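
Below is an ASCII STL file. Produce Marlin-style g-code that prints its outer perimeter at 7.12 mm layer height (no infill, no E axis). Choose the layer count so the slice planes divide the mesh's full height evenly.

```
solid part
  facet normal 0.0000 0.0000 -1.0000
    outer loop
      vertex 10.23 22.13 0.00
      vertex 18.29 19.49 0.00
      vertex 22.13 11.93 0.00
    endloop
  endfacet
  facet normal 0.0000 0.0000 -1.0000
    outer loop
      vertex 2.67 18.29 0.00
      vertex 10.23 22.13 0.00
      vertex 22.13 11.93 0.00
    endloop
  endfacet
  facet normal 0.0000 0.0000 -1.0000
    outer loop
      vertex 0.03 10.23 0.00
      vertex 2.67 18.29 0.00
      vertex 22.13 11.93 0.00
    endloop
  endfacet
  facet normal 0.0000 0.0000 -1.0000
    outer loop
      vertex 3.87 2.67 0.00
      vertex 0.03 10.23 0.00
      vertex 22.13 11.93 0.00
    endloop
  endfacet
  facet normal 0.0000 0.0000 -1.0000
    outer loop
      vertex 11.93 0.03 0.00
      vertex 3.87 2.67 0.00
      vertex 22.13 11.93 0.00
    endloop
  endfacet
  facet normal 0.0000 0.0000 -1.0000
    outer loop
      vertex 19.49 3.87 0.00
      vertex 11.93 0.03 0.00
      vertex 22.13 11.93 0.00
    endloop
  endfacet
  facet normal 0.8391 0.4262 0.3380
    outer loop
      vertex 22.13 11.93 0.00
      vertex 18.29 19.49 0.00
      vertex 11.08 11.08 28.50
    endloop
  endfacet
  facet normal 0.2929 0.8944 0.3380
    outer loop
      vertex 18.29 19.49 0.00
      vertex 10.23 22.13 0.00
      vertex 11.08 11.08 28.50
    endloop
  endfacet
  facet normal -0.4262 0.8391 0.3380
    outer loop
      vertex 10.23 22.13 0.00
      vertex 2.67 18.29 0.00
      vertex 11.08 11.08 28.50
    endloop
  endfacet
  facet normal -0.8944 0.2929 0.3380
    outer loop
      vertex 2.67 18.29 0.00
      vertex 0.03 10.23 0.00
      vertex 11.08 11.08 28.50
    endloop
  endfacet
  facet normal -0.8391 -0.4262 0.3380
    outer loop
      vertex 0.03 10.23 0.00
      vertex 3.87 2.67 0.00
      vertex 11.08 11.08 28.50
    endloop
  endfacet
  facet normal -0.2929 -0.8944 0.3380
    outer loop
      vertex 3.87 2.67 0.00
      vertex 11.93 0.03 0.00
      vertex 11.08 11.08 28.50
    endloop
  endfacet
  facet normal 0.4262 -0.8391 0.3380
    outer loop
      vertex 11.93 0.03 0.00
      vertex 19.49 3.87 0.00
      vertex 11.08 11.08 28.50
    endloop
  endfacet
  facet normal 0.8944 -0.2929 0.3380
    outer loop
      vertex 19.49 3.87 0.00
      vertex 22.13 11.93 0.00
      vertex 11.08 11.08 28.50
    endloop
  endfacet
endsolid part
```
; perimeter-only toolpath
G21 ; units = mm
G90 ; absolute positioning
G28 ; home
; layer 1
G0 Z7.12
G0 X19.37 Y11.72
G1 X16.49 Y17.39
G1 X10.44 Y19.37
G1 X4.77 Y16.49
G1 X2.79 Y10.44
G1 X5.67 Y4.77
G1 X11.72 Y2.79
G1 X17.39 Y5.67
G1 X19.37 Y11.72
; layer 2
G0 Z14.25
G0 X16.61 Y11.50
G1 X14.68 Y15.29
G1 X10.66 Y16.61
G1 X6.88 Y14.68
G1 X5.55 Y10.66
G1 X7.47 Y6.88
G1 X11.50 Y5.55
G1 X15.29 Y7.47
G1 X16.61 Y11.50
; layer 3
G0 Z21.38
G0 X13.84 Y11.29
G1 X12.88 Y13.18
G1 X10.87 Y13.84
G1 X8.98 Y12.88
G1 X8.32 Y10.87
G1 X9.28 Y8.98
G1 X11.29 Y8.32
G1 X13.18 Y9.28
G1 X13.84 Y11.29
M2 ; end

The solid is a regular 8-sided pyramid, base circumscribed radius ≈ 11.1 mm, apex at z ≈ 28.5 mm. Slicing at Δz = 7.12 mm — 4 equal slices spanning the solid's height, so layer i sits at z = i·h/4 — gives 3 non-empty perimeters. Each is a 8-segment closed polygon; G0 lifts to the layer z and rapids to the start vertex, then G1 traces the edges. The cross-section shrinks linearly with z (the slice at the apex is degenerate and omitted).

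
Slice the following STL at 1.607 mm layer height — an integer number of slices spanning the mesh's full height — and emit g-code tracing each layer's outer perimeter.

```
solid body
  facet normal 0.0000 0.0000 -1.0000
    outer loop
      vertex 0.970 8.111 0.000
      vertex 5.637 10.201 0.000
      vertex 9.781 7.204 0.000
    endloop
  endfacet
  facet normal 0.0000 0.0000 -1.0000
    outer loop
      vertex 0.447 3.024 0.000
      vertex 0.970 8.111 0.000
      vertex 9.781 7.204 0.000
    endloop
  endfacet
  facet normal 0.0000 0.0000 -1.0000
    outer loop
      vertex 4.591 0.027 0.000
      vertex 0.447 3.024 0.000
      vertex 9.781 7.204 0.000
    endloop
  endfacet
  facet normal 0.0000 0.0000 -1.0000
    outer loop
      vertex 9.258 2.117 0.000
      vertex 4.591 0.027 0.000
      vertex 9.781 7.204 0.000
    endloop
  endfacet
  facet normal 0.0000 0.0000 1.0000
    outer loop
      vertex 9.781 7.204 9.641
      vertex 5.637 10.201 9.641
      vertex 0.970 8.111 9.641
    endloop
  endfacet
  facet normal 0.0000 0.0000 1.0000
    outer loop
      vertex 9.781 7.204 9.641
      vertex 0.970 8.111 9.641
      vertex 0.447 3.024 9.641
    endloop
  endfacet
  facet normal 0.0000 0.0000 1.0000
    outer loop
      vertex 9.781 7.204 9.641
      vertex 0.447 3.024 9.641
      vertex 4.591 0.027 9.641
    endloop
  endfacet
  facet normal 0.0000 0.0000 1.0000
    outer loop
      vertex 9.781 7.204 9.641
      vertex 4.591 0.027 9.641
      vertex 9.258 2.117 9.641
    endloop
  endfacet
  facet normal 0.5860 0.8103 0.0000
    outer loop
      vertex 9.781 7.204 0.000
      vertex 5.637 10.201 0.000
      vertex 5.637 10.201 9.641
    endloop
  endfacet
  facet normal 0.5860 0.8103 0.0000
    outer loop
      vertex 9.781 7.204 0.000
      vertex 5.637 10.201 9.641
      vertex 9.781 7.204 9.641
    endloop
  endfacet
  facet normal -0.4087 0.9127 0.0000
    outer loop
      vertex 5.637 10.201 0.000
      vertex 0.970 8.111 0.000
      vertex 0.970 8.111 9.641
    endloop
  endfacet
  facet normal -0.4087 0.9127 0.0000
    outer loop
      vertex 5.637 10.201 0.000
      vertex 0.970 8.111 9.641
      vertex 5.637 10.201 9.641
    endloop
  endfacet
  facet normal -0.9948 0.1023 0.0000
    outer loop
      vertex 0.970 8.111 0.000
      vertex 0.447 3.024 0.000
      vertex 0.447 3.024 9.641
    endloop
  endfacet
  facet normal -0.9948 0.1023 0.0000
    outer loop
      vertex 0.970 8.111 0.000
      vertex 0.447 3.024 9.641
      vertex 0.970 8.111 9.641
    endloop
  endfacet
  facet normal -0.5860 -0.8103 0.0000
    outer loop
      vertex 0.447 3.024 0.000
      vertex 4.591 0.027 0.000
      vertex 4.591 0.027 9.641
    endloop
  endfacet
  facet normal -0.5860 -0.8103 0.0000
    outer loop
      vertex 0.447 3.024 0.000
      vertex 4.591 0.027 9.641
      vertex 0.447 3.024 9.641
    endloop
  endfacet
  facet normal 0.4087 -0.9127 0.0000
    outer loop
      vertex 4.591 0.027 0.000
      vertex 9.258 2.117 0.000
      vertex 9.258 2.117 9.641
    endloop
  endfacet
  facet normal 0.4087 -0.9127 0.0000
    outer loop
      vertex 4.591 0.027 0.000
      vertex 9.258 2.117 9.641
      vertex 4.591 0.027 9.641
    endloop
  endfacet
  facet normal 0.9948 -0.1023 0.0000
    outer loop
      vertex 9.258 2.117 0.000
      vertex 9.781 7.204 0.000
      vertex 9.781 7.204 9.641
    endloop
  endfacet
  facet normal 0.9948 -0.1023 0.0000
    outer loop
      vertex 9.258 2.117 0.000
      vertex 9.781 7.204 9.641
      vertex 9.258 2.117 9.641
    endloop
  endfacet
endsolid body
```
; perimeter-only toolpath
G21 ; units = mm
G90 ; absolute positioning
G28 ; home
; layer 1
G0 Z1.607
G0 X9.781 Y7.204
G1 X5.637 Y10.201
G1 X0.970 Y8.111
G1 X0.447 Y3.024
G1 X4.591 Y0.027
G1 X9.258 Y2.117
G1 X9.781 Y7.204
; layer 2
G0 Z3.214
G0 X9.781 Y7.204
G1 X5.637 Y10.201
G1 X0.970 Y8.111
G1 X0.447 Y3.024
G1 X4.591 Y0.027
G1 X9.258 Y2.117
G1 X9.781 Y7.204
; layer 3
G0 Z4.821
G0 X9.781 Y7.204
G1 X5.637 Y10.201
G1 X0.970 Y8.111
G1 X0.447 Y3.024
G1 X4.591 Y0.027
G1 X9.258 Y2.117
G1 X9.781 Y7.204
; layer 4
G0 Z6.427
G0 X9.781 Y7.204
G1 X5.637 Y10.201
G1 X0.970 Y8.111
G1 X0.447 Y3.024
G1 X4.591 Y0.027
G1 X9.258 Y2.117
G1 X9.781 Y7.204
; layer 5
G0 Z8.034
G0 X9.781 Y7.204
G1 X5.637 Y10.201
G1 X0.970 Y8.111
G1 X0.447 Y3.024
G1 X4.591 Y0.027
G1 X9.258 Y2.117
G1 X9.781 Y7.204
; layer 6
G0 Z9.641
G0 X9.781 Y7.204
G1 X5.637 Y10.201
G1 X0.970 Y8.111
G1 X0.447 Y3.024
G1 X4.591 Y0.027
G1 X9.258 Y2.117
G1 X9.781 Y7.204
M2 ; end

The solid is a regular 6-sided prism (a cylinder approximated with 6 flat sides), circumscribed radius ≈ 5.11 mm, height ≈ 9.64 mm. Slicing at Δz = 1.607 mm — 6 equal slices spanning the solid's height, so layer i sits at z = i·h/6 — gives 6 non-empty perimeters. Each is a 6-segment closed polygon; G0 lifts to the layer z and rapids to the start vertex, then G1 traces the edges.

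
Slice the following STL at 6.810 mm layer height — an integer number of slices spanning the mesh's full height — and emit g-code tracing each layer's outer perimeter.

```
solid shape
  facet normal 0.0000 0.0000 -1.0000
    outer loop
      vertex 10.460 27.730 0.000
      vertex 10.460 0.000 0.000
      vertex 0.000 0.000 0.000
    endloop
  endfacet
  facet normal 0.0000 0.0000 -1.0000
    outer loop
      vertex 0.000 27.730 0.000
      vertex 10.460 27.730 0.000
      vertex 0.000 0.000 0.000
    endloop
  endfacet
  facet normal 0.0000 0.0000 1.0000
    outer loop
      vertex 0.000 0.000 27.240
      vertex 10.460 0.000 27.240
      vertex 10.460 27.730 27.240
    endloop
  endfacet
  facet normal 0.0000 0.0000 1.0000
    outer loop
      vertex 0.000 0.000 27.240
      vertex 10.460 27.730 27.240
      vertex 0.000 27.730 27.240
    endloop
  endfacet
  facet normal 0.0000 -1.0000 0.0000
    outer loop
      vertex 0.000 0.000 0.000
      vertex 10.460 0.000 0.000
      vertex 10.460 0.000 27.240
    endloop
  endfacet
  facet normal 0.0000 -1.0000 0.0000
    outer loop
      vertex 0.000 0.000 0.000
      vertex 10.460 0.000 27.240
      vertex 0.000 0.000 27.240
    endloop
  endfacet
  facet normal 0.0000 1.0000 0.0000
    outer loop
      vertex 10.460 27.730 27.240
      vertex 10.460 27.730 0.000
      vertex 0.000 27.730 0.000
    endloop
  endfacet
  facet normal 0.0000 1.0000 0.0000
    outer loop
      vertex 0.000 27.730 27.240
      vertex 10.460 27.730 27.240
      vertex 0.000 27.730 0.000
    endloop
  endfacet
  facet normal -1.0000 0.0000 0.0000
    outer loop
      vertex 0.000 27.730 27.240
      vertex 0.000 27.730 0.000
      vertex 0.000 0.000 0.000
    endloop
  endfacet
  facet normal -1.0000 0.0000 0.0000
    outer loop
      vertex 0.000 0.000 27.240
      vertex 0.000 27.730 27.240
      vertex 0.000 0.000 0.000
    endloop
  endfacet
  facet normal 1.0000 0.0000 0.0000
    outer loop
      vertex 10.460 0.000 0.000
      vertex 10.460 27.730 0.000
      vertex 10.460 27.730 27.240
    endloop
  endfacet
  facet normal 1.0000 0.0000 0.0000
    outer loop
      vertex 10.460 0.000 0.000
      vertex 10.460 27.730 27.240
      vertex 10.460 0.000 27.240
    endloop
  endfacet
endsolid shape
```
; perimeter-only toolpath
G21 ; units = mm
G90 ; absolute positioning
G28 ; home
; layer 1
G0 Z6.810
G0 X0.000 Y0.000
G1 X10.460 Y0.000
G1 X10.460 Y27.730
G1 X0.000 Y27.730
G1 X0.000 Y0.000
; layer 2
G0 Z13.620
G0 X0.000 Y0.000
G1 X10.460 Y0.000
G1 X10.460 Y27.730
G1 X0.000 Y27.730
G1 X0.000 Y0.000
; layer 3
G0 Z20.430
G0 X0.000 Y0.000
G1 X10.460 Y0.000
G1 X10.460 Y27.730
G1 X0.000 Y27.730
G1 X0.000 Y0.000
; layer 4
G0 Z27.240
G0 X0.000 Y0.000
G1 X10.460 Y0.000
G1 X10.460 Y27.730
G1 X0.000 Y27.730
G1 X0.000 Y0.000
M2 ; end

The solid is a rectangular box, roughly 10.5 × 27.7 mm footprint and 27.2 mm tall. Slicing at Δz = 6.810 mm — 4 equal slices spanning the solid's height, so layer i sits at z = i·h/4 — gives 4 non-empty perimeters. Each is a 4-segment closed polygon; G0 lifts to the layer z and rapids to the start vertex, then G1 traces the edges.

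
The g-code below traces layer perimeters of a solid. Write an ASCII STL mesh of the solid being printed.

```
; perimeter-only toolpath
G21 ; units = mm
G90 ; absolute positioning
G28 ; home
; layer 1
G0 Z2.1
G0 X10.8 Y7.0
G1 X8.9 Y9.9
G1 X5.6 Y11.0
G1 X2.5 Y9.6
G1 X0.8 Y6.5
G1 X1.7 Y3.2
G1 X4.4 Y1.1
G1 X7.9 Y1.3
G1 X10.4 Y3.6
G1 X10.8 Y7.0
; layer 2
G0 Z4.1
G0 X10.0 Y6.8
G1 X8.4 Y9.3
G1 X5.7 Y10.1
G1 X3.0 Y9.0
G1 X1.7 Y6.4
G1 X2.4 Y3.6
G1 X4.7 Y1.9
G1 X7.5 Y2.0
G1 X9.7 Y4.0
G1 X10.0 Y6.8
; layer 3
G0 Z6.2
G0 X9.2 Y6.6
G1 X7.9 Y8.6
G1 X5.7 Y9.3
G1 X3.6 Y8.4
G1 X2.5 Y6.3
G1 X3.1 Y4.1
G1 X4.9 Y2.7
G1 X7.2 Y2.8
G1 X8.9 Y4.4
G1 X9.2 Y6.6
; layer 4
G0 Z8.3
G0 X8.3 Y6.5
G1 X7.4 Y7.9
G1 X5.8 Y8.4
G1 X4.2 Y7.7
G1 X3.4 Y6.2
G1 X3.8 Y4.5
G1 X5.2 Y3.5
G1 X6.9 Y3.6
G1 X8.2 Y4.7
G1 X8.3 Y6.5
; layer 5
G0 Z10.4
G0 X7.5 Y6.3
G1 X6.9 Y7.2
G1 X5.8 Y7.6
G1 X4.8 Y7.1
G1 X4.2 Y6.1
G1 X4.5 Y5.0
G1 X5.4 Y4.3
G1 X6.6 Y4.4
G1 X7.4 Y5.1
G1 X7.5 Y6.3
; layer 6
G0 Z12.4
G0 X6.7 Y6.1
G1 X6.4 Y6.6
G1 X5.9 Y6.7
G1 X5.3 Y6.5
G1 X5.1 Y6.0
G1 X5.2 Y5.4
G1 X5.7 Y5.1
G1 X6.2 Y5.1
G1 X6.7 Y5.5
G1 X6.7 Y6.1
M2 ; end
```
solid part
  facet normal 0.0000 0.0000 -1.0000
    outer loop
      vertex 5.6 11.8 0.0
      vertex 9.4 10.6 0.0
      vertex 11.6 7.2 0.0
    endloop
  endfacet
  facet normal 0.0000 0.0000 -1.0000
    outer loop
      vertex 1.9 10.2 0.0
      vertex 5.6 11.8 0.0
      vertex 11.6 7.2 0.0
    endloop
  endfacet
  facet normal 0.0000 0.0000 -1.0000
    outer loop
      vertex 0.0 6.6 0.0
      vertex 1.9 10.2 0.0
      vertex 11.6 7.2 0.0
    endloop
  endfacet
  facet normal 0.0000 0.0000 -1.0000
    outer loop
      vertex 1.0 2.7 0.0
      vertex 0.0 6.6 0.0
      vertex 11.6 7.2 0.0
    endloop
  endfacet
  facet normal 0.0000 0.0000 -1.0000
    outer loop
      vertex 4.2 0.3 0.0
      vertex 1.0 2.7 0.0
      vertex 11.6 7.2 0.0
    endloop
  endfacet
  facet normal 0.0000 0.0000 -1.0000
    outer loop
      vertex 8.2 0.5 0.0
      vertex 4.2 0.3 0.0
      vertex 11.6 7.2 0.0
    endloop
  endfacet
  facet normal 0.0000 0.0000 -1.0000
    outer loop
      vertex 11.2 3.2 0.0
      vertex 8.2 0.5 0.0
      vertex 11.6 7.2 0.0
    endloop
  endfacet
  facet normal 0.7851 0.5080 0.3542
    outer loop
      vertex 11.6 7.2 0.0
      vertex 9.4 10.6 0.0
      vertex 5.9 5.9 14.5
    endloop
  endfacet
  facet normal 0.2813 0.8909 0.3567
    outer loop
      vertex 9.4 10.6 0.0
      vertex 5.6 11.8 0.0
      vertex 5.9 5.9 14.5
    endloop
  endfacet
  facet normal -0.3708 0.8575 0.3566
    outer loop
      vertex 5.6 11.8 0.0
      vertex 1.9 10.2 0.0
      vertex 5.9 5.9 14.5
    endloop
  endfacet
  facet normal -0.8261 0.4360 0.3572
    outer loop
      vertex 1.9 10.2 0.0
      vertex 0.0 6.6 0.0
      vertex 5.9 5.9 14.5
    endloop
  endfacet
  facet normal -0.9048 -0.2320 0.3570
    outer loop
      vertex 0.0 6.6 0.0
      vertex 1.0 2.7 0.0
      vertex 5.9 5.9 14.5
    endloop
  endfacet
  facet normal -0.5610 -0.7480 0.3547
    outer loop
      vertex 1.0 2.7 0.0
      vertex 4.2 0.3 0.0
      vertex 5.9 5.9 14.5
    endloop
  endfacet
  facet normal 0.0467 -0.9337 0.3551
    outer loop
      vertex 4.2 0.3 0.0
      vertex 8.2 0.5 0.0
      vertex 5.9 5.9 14.5
    endloop
  endfacet
  facet normal 0.6247 -0.6941 0.3576
    outer loop
      vertex 8.2 0.5 0.0
      vertex 11.2 3.2 0.0
      vertex 5.9 5.9 14.5
    endloop
  endfacet
  facet normal 0.9295 -0.0929 0.3570
    outer loop
      vertex 11.2 3.2 0.0
      vertex 11.6 7.2 0.0
      vertex 5.9 5.9 14.5
    endloop
  endfacet
endsolid part

The G0 Z moves step by Δz≈2.1 mm. The G1 loops shrink linearly with z, so the solid tapers from its base footprint up to z≈14.5. Closing with a flat bottom cap and the tapered top and triangulating gives 16 facets — a regular 9-sided pyramid, base circumscribed radius ≈ 5.9 mm, apex at z ≈ 14.5 mm.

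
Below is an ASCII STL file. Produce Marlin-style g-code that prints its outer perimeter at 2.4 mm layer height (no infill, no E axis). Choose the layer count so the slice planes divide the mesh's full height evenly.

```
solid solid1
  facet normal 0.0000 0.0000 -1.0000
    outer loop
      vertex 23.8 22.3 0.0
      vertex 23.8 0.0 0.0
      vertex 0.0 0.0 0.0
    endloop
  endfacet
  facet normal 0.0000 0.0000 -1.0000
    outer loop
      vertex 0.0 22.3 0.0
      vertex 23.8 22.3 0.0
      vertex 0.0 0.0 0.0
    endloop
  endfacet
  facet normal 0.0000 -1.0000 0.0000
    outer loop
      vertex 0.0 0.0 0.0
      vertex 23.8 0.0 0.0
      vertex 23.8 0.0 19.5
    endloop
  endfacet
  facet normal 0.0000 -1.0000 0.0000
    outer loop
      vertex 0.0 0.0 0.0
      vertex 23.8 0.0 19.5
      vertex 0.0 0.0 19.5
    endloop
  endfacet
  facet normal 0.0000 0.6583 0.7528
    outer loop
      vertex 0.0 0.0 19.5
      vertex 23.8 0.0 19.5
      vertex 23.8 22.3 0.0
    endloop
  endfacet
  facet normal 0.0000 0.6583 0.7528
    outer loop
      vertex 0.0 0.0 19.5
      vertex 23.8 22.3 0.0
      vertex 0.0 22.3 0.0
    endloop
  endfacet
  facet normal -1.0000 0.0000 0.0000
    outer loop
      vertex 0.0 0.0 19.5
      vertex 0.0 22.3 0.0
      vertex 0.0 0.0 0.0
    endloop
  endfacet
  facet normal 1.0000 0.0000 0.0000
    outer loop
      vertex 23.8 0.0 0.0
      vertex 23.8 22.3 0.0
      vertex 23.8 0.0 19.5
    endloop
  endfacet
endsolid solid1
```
; perimeter-only toolpath
G21 ; units = mm
G90 ; absolute positioning
G28 ; home
; layer 1
G0 Z2.4
G0 X0.0 Y0.0
G1 X23.8 Y0.0
G1 X23.8 Y19.5
G1 X0.0 Y19.5
G1 X0.0 Y0.0
; layer 2
G0 Z4.9
G0 X0.0 Y0.0
G1 X23.8 Y0.0
G1 X23.8 Y16.7
G1 X0.0 Y16.7
G1 X0.0 Y0.0
; layer 3
G0 Z7.3
G0 X0.0 Y0.0
G1 X23.8 Y0.0
G1 X23.8 Y13.9
G1 X0.0 Y13.9
G1 X0.0 Y0.0
; layer 4
G0 Z9.8
G0 X0.0 Y0.0
G1 X23.8 Y0.0
G1 X23.8 Y11.2
G1 X0.0 Y11.2
G1 X0.0 Y0.0
; layer 5
G0 Z12.2
G0 X0.0 Y0.0
G1 X23.8 Y0.0
G1 X23.8 Y8.4
G1 X0.0 Y8.4
G1 X0.0 Y0.0
; layer 6
G0 Z14.6
G0 X0.0 Y0.0
G1 X23.8 Y0.0
G1 X23.8 Y5.6
G1 X0.0 Y5.6
G1 X0.0 Y0.0
; layer 7
G0 Z17.1
G0 X0.0 Y0.0
G1 X23.8 Y0.0
G1 X23.8 Y2.8
G1 X0.0 Y2.8
G1 X0.0 Y0.0
M2 ; end

The solid is a wedge (ramp): 23.8 × 22.3 mm base, rising to 19.5 mm along the y=0 edge and sloping linearly to z=0 at y=22.3. Slicing at Δz = 2.4 mm — 8 equal slices spanning the solid's height, so layer i sits at z = i·h/8 — gives 7 non-empty perimeters. Each is a 4-segment closed polygon; G0 lifts to the layer z and rapids to the start vertex, then G1 traces the edges. The cross-section shrinks linearly with z (the slice at the apex is degenerate and omitted).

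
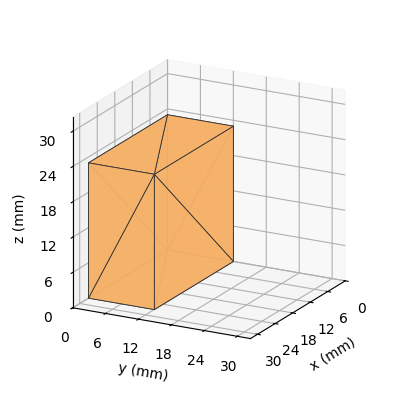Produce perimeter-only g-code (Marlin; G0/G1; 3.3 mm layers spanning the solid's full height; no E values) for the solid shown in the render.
Reading the render: the shape is a rectangular box, roughly 27 × 12 mm footprint and 23 mm tall (dimensions read to the nearest mm from the axis ticks). For the g-code, the solid's height is divided into equal slices at the stated Δz and each level perimeter traced with G1 moves after a G0 lift.

; perimeter-only toolpath
G21 ; units = mm
G90 ; absolute positioning
G28 ; home
; layer 1
G0 Z3.3
G0 X0.0 Y0.0
G1 X27.0 Y0.0
G1 X27.0 Y12.0
G1 X0.0 Y12.0
G1 X0.0 Y0.0
; layer 2
G0 Z6.6
G0 X0.0 Y0.0
G1 X27.0 Y0.0
G1 X27.0 Y12.0
G1 X0.0 Y12.0
G1 X0.0 Y0.0
; layer 3
G0 Z9.9
G0 X0.0 Y0.0
G1 X27.0 Y0.0
G1 X27.0 Y12.0
G1 X0.0 Y12.0
G1 X0.0 Y0.0
; layer 4
G0 Z13.1
G0 X0.0 Y0.0
G1 X27.0 Y0.0
G1 X27.0 Y12.0
G1 X0.0 Y12.0
G1 X0.0 Y0.0
; layer 5
G0 Z16.4
G0 X0.0 Y0.0
G1 X27.0 Y0.0
G1 X27.0 Y12.0
G1 X0.0 Y12.0
G1 X0.0 Y0.0
; layer 6
G0 Z19.7
G0 X0.0 Y0.0
G1 X27.0 Y0.0
G1 X27.0 Y12.0
G1 X0.0 Y12.0
G1 X0.0 Y0.0
; layer 7
G0 Z23.0
G0 X0.0 Y0.0
G1 X27.0 Y0.0
G1 X27.0 Y12.0
G1 X0.0 Y12.0
G1 X0.0 Y0.0
M2 ; end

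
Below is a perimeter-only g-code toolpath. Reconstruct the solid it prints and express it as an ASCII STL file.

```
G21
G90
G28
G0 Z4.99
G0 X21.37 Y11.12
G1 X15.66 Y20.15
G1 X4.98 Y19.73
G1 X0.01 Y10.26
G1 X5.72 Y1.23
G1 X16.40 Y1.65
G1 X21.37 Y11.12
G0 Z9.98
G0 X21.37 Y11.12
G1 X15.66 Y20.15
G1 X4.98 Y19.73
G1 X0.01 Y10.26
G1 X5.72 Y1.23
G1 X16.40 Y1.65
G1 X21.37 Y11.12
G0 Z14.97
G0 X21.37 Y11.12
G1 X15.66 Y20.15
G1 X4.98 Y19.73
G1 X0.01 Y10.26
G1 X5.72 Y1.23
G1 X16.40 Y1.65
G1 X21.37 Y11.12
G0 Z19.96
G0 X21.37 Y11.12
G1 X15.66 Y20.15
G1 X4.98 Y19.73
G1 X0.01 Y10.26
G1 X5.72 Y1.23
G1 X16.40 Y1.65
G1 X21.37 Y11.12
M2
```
solid part
  facet normal 0.0000 0.0000 -1.0000
    outer loop
      vertex 4.98 19.73 0.00
      vertex 15.66 20.15 0.00
      vertex 21.37 11.12 0.00
    endloop
  endfacet
  facet normal 0.0000 0.0000 -1.0000
    outer loop
      vertex 0.01 10.26 0.00
      vertex 4.98 19.73 0.00
      vertex 21.37 11.12 0.00
    endloop
  endfacet
  facet normal 0.0000 0.0000 -1.0000
    outer loop
      vertex 5.72 1.23 0.00
      vertex 0.01 10.26 0.00
      vertex 21.37 11.12 0.00
    endloop
  endfacet
  facet normal 0.0000 0.0000 -1.0000
    outer loop
      vertex 16.40 1.65 0.00
      vertex 5.72 1.23 0.00
      vertex 21.37 11.12 0.00
    endloop
  endfacet
  facet normal 0.0000 0.0000 1.0000
    outer loop
      vertex 21.37 11.12 19.96
      vertex 15.66 20.15 19.96
      vertex 4.98 19.73 19.96
    endloop
  endfacet
  facet normal 0.0000 0.0000 1.0000
    outer loop
      vertex 21.37 11.12 19.96
      vertex 4.98 19.73 19.96
      vertex 0.01 10.26 19.96
    endloop
  endfacet
  facet normal 0.0000 0.0000 1.0000
    outer loop
      vertex 21.37 11.12 19.96
      vertex 0.01 10.26 19.96
      vertex 5.72 1.23 19.96
    endloop
  endfacet
  facet normal 0.0000 0.0000 1.0000
    outer loop
      vertex 21.37 11.12 19.96
      vertex 5.72 1.23 19.96
      vertex 16.40 1.65 19.96
    endloop
  endfacet
  facet normal 0.8452 0.5345 0.0000
    outer loop
      vertex 21.37 11.12 0.00
      vertex 15.66 20.15 0.00
      vertex 15.66 20.15 19.96
    endloop
  endfacet
  facet normal 0.8452 0.5345 0.0000
    outer loop
      vertex 21.37 11.12 0.00
      vertex 15.66 20.15 19.96
      vertex 21.37 11.12 19.96
    endloop
  endfacet
  facet normal -0.0393 0.9992 0.0000
    outer loop
      vertex 15.66 20.15 0.00
      vertex 4.98 19.73 0.00
      vertex 4.98 19.73 19.96
    endloop
  endfacet
  facet normal -0.0393 0.9992 0.0000
    outer loop
      vertex 15.66 20.15 0.00
      vertex 4.98 19.73 19.96
      vertex 15.66 20.15 19.96
    endloop
  endfacet
  facet normal -0.8855 0.4647 0.0000
    outer loop
      vertex 4.98 19.73 0.00
      vertex 0.01 10.26 0.00
      vertex 0.01 10.26 19.96
    endloop
  endfacet
  facet normal -0.8855 0.4647 0.0000
    outer loop
      vertex 4.98 19.73 0.00
      vertex 0.01 10.26 19.96
      vertex 4.98 19.73 19.96
    endloop
  endfacet
  facet normal -0.8452 -0.5345 0.0000
    outer loop
      vertex 0.01 10.26 0.00
      vertex 5.72 1.23 0.00
      vertex 5.72 1.23 19.96
    endloop
  endfacet
  facet normal -0.8452 -0.5345 0.0000
    outer loop
      vertex 0.01 10.26 0.00
      vertex 5.72 1.23 19.96
      vertex 0.01 10.26 19.96
    endloop
  endfacet
  facet normal 0.0393 -0.9992 0.0000
    outer loop
      vertex 5.72 1.23 0.00
      vertex 16.40 1.65 0.00
      vertex 16.40 1.65 19.96
    endloop
  endfacet
  facet normal 0.0393 -0.9992 0.0000
    outer loop
      vertex 5.72 1.23 0.00
      vertex 16.40 1.65 19.96
      vertex 5.72 1.23 19.96
    endloop
  endfacet
  facet normal 0.8855 -0.4647 0.0000
    outer loop
      vertex 16.40 1.65 0.00
      vertex 21.37 11.12 0.00
      vertex 21.37 11.12 19.96
    endloop
  endfacet
  facet normal 0.8855 -0.4647 0.0000
    outer loop
      vertex 16.40 1.65 0.00
      vertex 21.37 11.12 19.96
      vertex 16.40 1.65 19.96
    endloop
  endfacet
endsolid part

The G0 Z moves step by Δz≈4.99 mm. Every layer's G1 loop is the same polygon, so the solid is a straight extrusion of it from z=0 to z≈20. Closing with flat bottom and top caps and triangulating gives 20 facets — a regular 6-sided prism (a cylinder approximated with 6 flat sides), circumscribed radius ≈ 10.7 mm, height ≈ 20 mm.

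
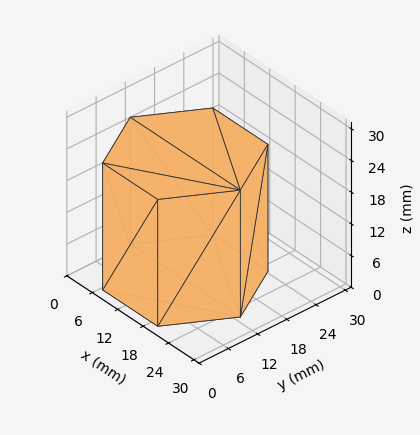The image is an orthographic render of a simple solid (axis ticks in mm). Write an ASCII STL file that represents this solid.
Reading the render: the shape is a regular 6-sided prism (a cylinder approximated with 6 flat sides), circumscribed radius ≈ 13 mm, height ≈ 24 mm (dimensions read to the nearest mm from the axis ticks). For the STL, each face is triangulated and given an outward normal.

solid part
  facet normal 0.0000 0.0000 -1.0000
    outer loop
      vertex 6.5 24.3 0.0
      vertex 19.5 24.3 0.0
      vertex 26.0 13.0 0.0
    endloop
  endfacet
  facet normal 0.0000 0.0000 -1.0000
    outer loop
      vertex 0.0 13.0 0.0
      vertex 6.5 24.3 0.0
      vertex 26.0 13.0 0.0
    endloop
  endfacet
  facet normal 0.0000 0.0000 -1.0000
    outer loop
      vertex 6.5 1.7 0.0
      vertex 0.0 13.0 0.0
      vertex 26.0 13.0 0.0
    endloop
  endfacet
  facet normal 0.0000 0.0000 -1.0000
    outer loop
      vertex 19.5 1.7 0.0
      vertex 6.5 1.7 0.0
      vertex 26.0 13.0 0.0
    endloop
  endfacet
  facet normal 0.0000 0.0000 1.0000
    outer loop
      vertex 26.0 13.0 24.0
      vertex 19.5 24.3 24.0
      vertex 6.5 24.3 24.0
    endloop
  endfacet
  facet normal 0.0000 0.0000 1.0000
    outer loop
      vertex 26.0 13.0 24.0
      vertex 6.5 24.3 24.0
      vertex 0.0 13.0 24.0
    endloop
  endfacet
  facet normal 0.0000 0.0000 1.0000
    outer loop
      vertex 26.0 13.0 24.0
      vertex 0.0 13.0 24.0
      vertex 6.5 1.7 24.0
    endloop
  endfacet
  facet normal 0.0000 0.0000 1.0000
    outer loop
      vertex 26.0 13.0 24.0
      vertex 6.5 1.7 24.0
      vertex 19.5 1.7 24.0
    endloop
  endfacet
  facet normal 0.8668 0.4986 0.0000
    outer loop
      vertex 26.0 13.0 0.0
      vertex 19.5 24.3 0.0
      vertex 19.5 24.3 24.0
    endloop
  endfacet
  facet normal 0.8668 0.4986 0.0000
    outer loop
      vertex 26.0 13.0 0.0
      vertex 19.5 24.3 24.0
      vertex 26.0 13.0 24.0
    endloop
  endfacet
  facet normal 0.0000 1.0000 0.0000
    outer loop
      vertex 19.5 24.3 0.0
      vertex 6.5 24.3 0.0
      vertex 6.5 24.3 24.0
    endloop
  endfacet
  facet normal 0.0000 1.0000 0.0000
    outer loop
      vertex 19.5 24.3 0.0
      vertex 6.5 24.3 24.0
      vertex 19.5 24.3 24.0
    endloop
  endfacet
  facet normal -0.8668 0.4986 0.0000
    outer loop
      vertex 6.5 24.3 0.0
      vertex 0.0 13.0 0.0
      vertex 0.0 13.0 24.0
    endloop
  endfacet
  facet normal -0.8668 0.4986 0.0000
    outer loop
      vertex 6.5 24.3 0.0
      vertex 0.0 13.0 24.0
      vertex 6.5 24.3 24.0
    endloop
  endfacet
  facet normal -0.8668 -0.4986 0.0000
    outer loop
      vertex 0.0 13.0 0.0
      vertex 6.5 1.7 0.0
      vertex 6.5 1.7 24.0
    endloop
  endfacet
  facet normal -0.8668 -0.4986 0.0000
    outer loop
      vertex 0.0 13.0 0.0
      vertex 6.5 1.7 24.0
      vertex 0.0 13.0 24.0
    endloop
  endfacet
  facet normal 0.0000 -1.0000 0.0000
    outer loop
      vertex 6.5 1.7 0.0
      vertex 19.5 1.7 0.0
      vertex 19.5 1.7 24.0
    endloop
  endfacet
  facet normal 0.0000 -1.0000 0.0000
    outer loop
      vertex 6.5 1.7 0.0
      vertex 19.5 1.7 24.0
      vertex 6.5 1.7 24.0
    endloop
  endfacet
  facet normal 0.8668 -0.4986 0.0000
    outer loop
      vertex 19.5 1.7 0.0
      vertex 26.0 13.0 0.0
      vertex 26.0 13.0 24.0
    endloop
  endfacet
  facet normal 0.8668 -0.4986 0.0000
    outer loop
      vertex 19.5 1.7 0.0
      vertex 26.0 13.0 24.0
      vertex 19.5 1.7 24.0
    endloop
  endfacet
endsolid part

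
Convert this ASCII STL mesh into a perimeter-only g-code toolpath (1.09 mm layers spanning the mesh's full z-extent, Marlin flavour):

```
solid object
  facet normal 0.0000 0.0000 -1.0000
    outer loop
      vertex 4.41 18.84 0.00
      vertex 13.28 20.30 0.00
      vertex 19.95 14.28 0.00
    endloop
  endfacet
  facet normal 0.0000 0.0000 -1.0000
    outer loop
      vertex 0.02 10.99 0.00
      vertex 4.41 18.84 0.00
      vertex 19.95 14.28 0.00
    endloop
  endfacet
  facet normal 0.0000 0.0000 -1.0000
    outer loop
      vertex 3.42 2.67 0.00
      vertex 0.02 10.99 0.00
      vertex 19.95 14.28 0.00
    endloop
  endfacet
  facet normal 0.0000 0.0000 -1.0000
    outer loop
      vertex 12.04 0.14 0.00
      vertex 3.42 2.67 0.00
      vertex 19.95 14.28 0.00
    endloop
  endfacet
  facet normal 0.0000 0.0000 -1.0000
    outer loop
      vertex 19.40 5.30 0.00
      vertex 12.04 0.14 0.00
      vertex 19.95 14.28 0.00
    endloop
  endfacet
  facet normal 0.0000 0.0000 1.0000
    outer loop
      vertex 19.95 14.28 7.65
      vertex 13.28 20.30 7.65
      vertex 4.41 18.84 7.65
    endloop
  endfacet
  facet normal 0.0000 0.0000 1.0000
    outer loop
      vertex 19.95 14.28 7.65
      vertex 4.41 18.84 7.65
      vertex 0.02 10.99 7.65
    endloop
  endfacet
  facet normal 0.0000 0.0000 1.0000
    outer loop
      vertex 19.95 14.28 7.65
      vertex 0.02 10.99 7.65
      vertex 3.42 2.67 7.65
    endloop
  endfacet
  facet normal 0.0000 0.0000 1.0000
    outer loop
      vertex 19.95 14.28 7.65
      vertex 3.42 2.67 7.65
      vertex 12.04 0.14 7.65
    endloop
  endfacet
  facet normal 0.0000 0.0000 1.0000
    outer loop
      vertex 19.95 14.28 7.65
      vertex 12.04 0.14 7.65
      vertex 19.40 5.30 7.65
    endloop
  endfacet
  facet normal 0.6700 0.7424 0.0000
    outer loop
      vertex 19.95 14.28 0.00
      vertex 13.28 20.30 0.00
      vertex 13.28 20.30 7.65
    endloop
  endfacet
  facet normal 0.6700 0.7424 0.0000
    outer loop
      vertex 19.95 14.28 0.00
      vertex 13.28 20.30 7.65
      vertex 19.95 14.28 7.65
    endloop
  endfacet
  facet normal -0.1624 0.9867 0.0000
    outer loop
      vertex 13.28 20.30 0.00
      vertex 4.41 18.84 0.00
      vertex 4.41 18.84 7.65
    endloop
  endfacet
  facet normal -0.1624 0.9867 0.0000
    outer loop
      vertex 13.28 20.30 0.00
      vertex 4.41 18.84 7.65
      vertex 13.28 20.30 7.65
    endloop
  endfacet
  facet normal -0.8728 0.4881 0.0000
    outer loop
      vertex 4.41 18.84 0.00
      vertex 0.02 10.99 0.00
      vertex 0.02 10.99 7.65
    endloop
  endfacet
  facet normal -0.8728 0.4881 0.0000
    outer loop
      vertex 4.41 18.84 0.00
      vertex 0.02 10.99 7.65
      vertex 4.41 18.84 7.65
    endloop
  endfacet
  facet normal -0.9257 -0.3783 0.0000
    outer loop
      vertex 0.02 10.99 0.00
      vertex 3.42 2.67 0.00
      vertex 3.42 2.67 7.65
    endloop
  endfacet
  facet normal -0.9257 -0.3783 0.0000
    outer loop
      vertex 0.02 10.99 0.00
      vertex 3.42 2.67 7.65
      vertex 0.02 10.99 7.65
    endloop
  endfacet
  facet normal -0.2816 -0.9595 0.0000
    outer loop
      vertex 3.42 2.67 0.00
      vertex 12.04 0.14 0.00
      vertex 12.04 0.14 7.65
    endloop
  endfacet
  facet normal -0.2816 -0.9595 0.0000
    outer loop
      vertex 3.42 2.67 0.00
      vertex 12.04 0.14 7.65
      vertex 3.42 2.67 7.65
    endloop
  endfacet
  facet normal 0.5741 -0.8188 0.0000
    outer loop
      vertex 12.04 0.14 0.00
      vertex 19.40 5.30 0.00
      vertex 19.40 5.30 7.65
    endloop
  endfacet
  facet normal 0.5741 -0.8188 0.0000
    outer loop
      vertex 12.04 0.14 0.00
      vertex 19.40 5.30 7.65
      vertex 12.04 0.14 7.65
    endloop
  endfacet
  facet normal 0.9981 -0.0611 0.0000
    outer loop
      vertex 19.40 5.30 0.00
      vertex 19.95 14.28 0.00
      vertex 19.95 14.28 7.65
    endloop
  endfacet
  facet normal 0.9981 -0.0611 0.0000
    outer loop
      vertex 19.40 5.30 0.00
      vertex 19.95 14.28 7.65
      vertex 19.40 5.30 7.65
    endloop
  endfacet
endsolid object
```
; perimeter-only toolpath
G21 ; units = mm
G90 ; absolute positioning
G28 ; home
; layer 1
G0 Z1.09
G0 X19.95 Y14.28
G1 X13.28 Y20.30
G1 X4.41 Y18.84
G1 X0.02 Y10.99
G1 X3.42 Y2.67
G1 X12.04 Y0.14
G1 X19.40 Y5.30
G1 X19.95 Y14.28
; layer 2
G0 Z2.19
G0 X19.95 Y14.28
G1 X13.28 Y20.30
G1 X4.41 Y18.84
G1 X0.02 Y10.99
G1 X3.42 Y2.67
G1 X12.04 Y0.14
G1 X19.40 Y5.30
G1 X19.95 Y14.28
; layer 3
G0 Z3.28
G0 X19.95 Y14.28
G1 X13.28 Y20.30
G1 X4.41 Y18.84
G1 X0.02 Y10.99
G1 X3.42 Y2.67
G1 X12.04 Y0.14
G1 X19.40 Y5.30
G1 X19.95 Y14.28
; layer 4
G0 Z4.37
G0 X19.95 Y14.28
G1 X13.28 Y20.30
G1 X4.41 Y18.84
G1 X0.02 Y10.99
G1 X3.42 Y2.67
G1 X12.04 Y0.14
G1 X19.40 Y5.30
G1 X19.95 Y14.28
; layer 5
G0 Z5.46
G0 X19.95 Y14.28
G1 X13.28 Y20.30
G1 X4.41 Y18.84
G1 X0.02 Y10.99
G1 X3.42 Y2.67
G1 X12.04 Y0.14
G1 X19.40 Y5.30
G1 X19.95 Y14.28
; layer 6
G0 Z6.56
G0 X19.95 Y14.28
G1 X13.28 Y20.30
G1 X4.41 Y18.84
G1 X0.02 Y10.99
G1 X3.42 Y2.67
G1 X12.04 Y0.14
G1 X19.40 Y5.30
G1 X19.95 Y14.28
; layer 7
G0 Z7.65
G0 X19.95 Y14.28
G1 X13.28 Y20.30
G1 X4.41 Y18.84
G1 X0.02 Y10.99
G1 X3.42 Y2.67
G1 X12.04 Y0.14
G1 X19.40 Y5.30
G1 X19.95 Y14.28
M2 ; end

The solid is a regular 7-sided prism (a cylinder approximated with 7 flat sides), circumscribed radius ≈ 10.4 mm, height ≈ 7.65 mm. Slicing at Δz = 1.09 mm — 7 equal slices spanning the solid's height, so layer i sits at z = i·h/7 — gives 7 non-empty perimeters. Each is a 7-segment closed polygon; G0 lifts to the layer z and rapids to the start vertex, then G1 traces the edges.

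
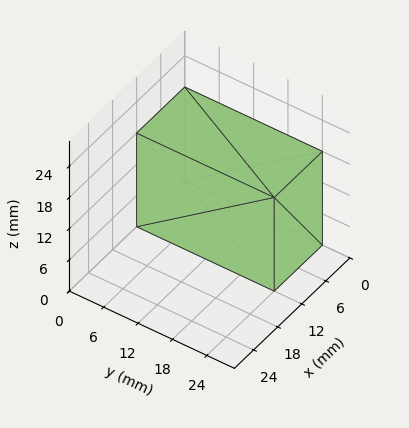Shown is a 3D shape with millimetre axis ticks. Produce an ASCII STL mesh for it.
Reading the render: the shape is a rectangular box, roughly 12 × 24 mm footprint and 18 mm tall (dimensions read to the nearest mm from the axis ticks). For the STL, each face is triangulated and given an outward normal.

solid part
  facet normal 0.0000 0.0000 -1.0000
    outer loop
      vertex 12.000 24.000 0.000
      vertex 12.000 0.000 0.000
      vertex 0.000 0.000 0.000
    endloop
  endfacet
  facet normal 0.0000 0.0000 -1.0000
    outer loop
      vertex 0.000 24.000 0.000
      vertex 12.000 24.000 0.000
      vertex 0.000 0.000 0.000
    endloop
  endfacet
  facet normal 0.0000 0.0000 1.0000
    outer loop
      vertex 0.000 0.000 18.000
      vertex 12.000 0.000 18.000
      vertex 12.000 24.000 18.000
    endloop
  endfacet
  facet normal 0.0000 0.0000 1.0000
    outer loop
      vertex 0.000 0.000 18.000
      vertex 12.000 24.000 18.000
      vertex 0.000 24.000 18.000
    endloop
  endfacet
  facet normal 0.0000 -1.0000 0.0000
    outer loop
      vertex 0.000 0.000 0.000
      vertex 12.000 0.000 0.000
      vertex 12.000 0.000 18.000
    endloop
  endfacet
  facet normal 0.0000 -1.0000 0.0000
    outer loop
      vertex 0.000 0.000 0.000
      vertex 12.000 0.000 18.000
      vertex 0.000 0.000 18.000
    endloop
  endfacet
  facet normal 0.0000 1.0000 0.0000
    outer loop
      vertex 12.000 24.000 18.000
      vertex 12.000 24.000 0.000
      vertex 0.000 24.000 0.000
    endloop
  endfacet
  facet normal 0.0000 1.0000 0.0000
    outer loop
      vertex 0.000 24.000 18.000
      vertex 12.000 24.000 18.000
      vertex 0.000 24.000 0.000
    endloop
  endfacet
  facet normal -1.0000 0.0000 0.0000
    outer loop
      vertex 0.000 24.000 18.000
      vertex 0.000 24.000 0.000
      vertex 0.000 0.000 0.000
    endloop
  endfacet
  facet normal -1.0000 0.0000 0.0000
    outer loop
      vertex 0.000 0.000 18.000
      vertex 0.000 24.000 18.000
      vertex 0.000 0.000 0.000
    endloop
  endfacet
  facet normal 1.0000 0.0000 0.0000
    outer loop
      vertex 12.000 0.000 0.000
      vertex 12.000 24.000 0.000
      vertex 12.000 24.000 18.000
    endloop
  endfacet
  facet normal 1.0000 0.0000 0.0000
    outer loop
      vertex 12.000 0.000 0.000
      vertex 12.000 24.000 18.000
      vertex 12.000 0.000 18.000
    endloop
  endfacet
endsolid part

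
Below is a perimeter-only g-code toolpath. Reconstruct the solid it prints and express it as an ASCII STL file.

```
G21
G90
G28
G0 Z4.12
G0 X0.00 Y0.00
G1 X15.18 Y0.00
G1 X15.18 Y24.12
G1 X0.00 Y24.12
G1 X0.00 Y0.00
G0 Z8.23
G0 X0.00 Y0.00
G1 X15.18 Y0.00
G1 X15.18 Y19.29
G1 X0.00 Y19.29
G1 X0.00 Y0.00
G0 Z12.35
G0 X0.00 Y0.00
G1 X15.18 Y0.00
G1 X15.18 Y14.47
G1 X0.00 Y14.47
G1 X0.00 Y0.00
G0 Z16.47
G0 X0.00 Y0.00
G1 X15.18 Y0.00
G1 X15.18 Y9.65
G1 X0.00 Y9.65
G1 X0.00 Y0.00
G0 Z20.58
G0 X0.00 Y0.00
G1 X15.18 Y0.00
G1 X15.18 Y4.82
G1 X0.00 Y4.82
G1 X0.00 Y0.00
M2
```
solid part
  facet normal 0.0000 0.0000 -1.0000
    outer loop
      vertex 15.18 28.94 0.00
      vertex 15.18 0.00 0.00
      vertex 0.00 0.00 0.00
    endloop
  endfacet
  facet normal 0.0000 0.0000 -1.0000
    outer loop
      vertex 0.00 28.94 0.00
      vertex 15.18 28.94 0.00
      vertex 0.00 0.00 0.00
    endloop
  endfacet
  facet normal 0.0000 -1.0000 0.0000
    outer loop
      vertex 0.00 0.00 0.00
      vertex 15.18 0.00 0.00
      vertex 15.18 0.00 24.70
    endloop
  endfacet
  facet normal 0.0000 -1.0000 0.0000
    outer loop
      vertex 0.00 0.00 0.00
      vertex 15.18 0.00 24.70
      vertex 0.00 0.00 24.70
    endloop
  endfacet
  facet normal 0.0000 0.6492 0.7606
    outer loop
      vertex 0.00 0.00 24.70
      vertex 15.18 0.00 24.70
      vertex 15.18 28.94 0.00
    endloop
  endfacet
  facet normal 0.0000 0.6492 0.7606
    outer loop
      vertex 0.00 0.00 24.70
      vertex 15.18 28.94 0.00
      vertex 0.00 28.94 0.00
    endloop
  endfacet
  facet normal -1.0000 0.0000 0.0000
    outer loop
      vertex 0.00 0.00 24.70
      vertex 0.00 28.94 0.00
      vertex 0.00 0.00 0.00
    endloop
  endfacet
  facet normal 1.0000 0.0000 0.0000
    outer loop
      vertex 15.18 0.00 0.00
      vertex 15.18 28.94 0.00
      vertex 15.18 0.00 24.70
    endloop
  endfacet
endsolid part

The G0 Z moves step by Δz≈4.12 mm. The G1 loops shrink linearly with z, so the solid tapers from its base footprint up to z≈24.7. Closing with a flat bottom cap and the tapered top and triangulating gives 8 facets — a wedge (ramp): 15.2 × 28.9 mm base, rising to 24.7 mm along the y=0 edge and sloping linearly to z=0 at y=28.9.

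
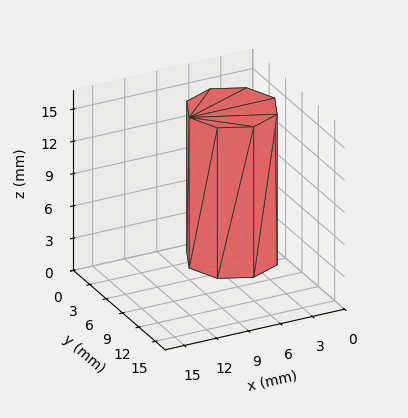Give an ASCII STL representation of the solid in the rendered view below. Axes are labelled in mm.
Reading the render: the shape is a regular 8-sided prism (a cylinder approximated with 8 flat sides), circumscribed radius ≈ 4 mm, height ≈ 14 mm (dimensions read to the nearest mm from the axis ticks). For the STL, each face is triangulated and given an outward normal.

solid part
  facet normal 0.0000 0.0000 -1.0000
    outer loop
      vertex 4.0 8.0 0.0
      vertex 6.8 6.8 0.0
      vertex 8.0 4.0 0.0
    endloop
  endfacet
  facet normal 0.0000 0.0000 -1.0000
    outer loop
      vertex 1.2 6.8 0.0
      vertex 4.0 8.0 0.0
      vertex 8.0 4.0 0.0
    endloop
  endfacet
  facet normal 0.0000 0.0000 -1.0000
    outer loop
      vertex 0.0 4.0 0.0
      vertex 1.2 6.8 0.0
      vertex 8.0 4.0 0.0
    endloop
  endfacet
  facet normal 0.0000 0.0000 -1.0000
    outer loop
      vertex 1.2 1.2 0.0
      vertex 0.0 4.0 0.0
      vertex 8.0 4.0 0.0
    endloop
  endfacet
  facet normal 0.0000 0.0000 -1.0000
    outer loop
      vertex 4.0 0.0 0.0
      vertex 1.2 1.2 0.0
      vertex 8.0 4.0 0.0
    endloop
  endfacet
  facet normal 0.0000 0.0000 -1.0000
    outer loop
      vertex 6.8 1.2 0.0
      vertex 4.0 0.0 0.0
      vertex 8.0 4.0 0.0
    endloop
  endfacet
  facet normal 0.0000 0.0000 1.0000
    outer loop
      vertex 8.0 4.0 14.0
      vertex 6.8 6.8 14.0
      vertex 4.0 8.0 14.0
    endloop
  endfacet
  facet normal 0.0000 0.0000 1.0000
    outer loop
      vertex 8.0 4.0 14.0
      vertex 4.0 8.0 14.0
      vertex 1.2 6.8 14.0
    endloop
  endfacet
  facet normal 0.0000 0.0000 1.0000
    outer loop
      vertex 8.0 4.0 14.0
      vertex 1.2 6.8 14.0
      vertex 0.0 4.0 14.0
    endloop
  endfacet
  facet normal 0.0000 0.0000 1.0000
    outer loop
      vertex 8.0 4.0 14.0
      vertex 0.0 4.0 14.0
      vertex 1.2 1.2 14.0
    endloop
  endfacet
  facet normal 0.0000 0.0000 1.0000
    outer loop
      vertex 8.0 4.0 14.0
      vertex 1.2 1.2 14.0
      vertex 4.0 0.0 14.0
    endloop
  endfacet
  facet normal 0.0000 0.0000 1.0000
    outer loop
      vertex 8.0 4.0 14.0
      vertex 4.0 0.0 14.0
      vertex 6.8 1.2 14.0
    endloop
  endfacet
  facet normal 0.9191 0.3939 0.0000
    outer loop
      vertex 8.0 4.0 0.0
      vertex 6.8 6.8 0.0
      vertex 6.8 6.8 14.0
    endloop
  endfacet
  facet normal 0.9191 0.3939 0.0000
    outer loop
      vertex 8.0 4.0 0.0
      vertex 6.8 6.8 14.0
      vertex 8.0 4.0 14.0
    endloop
  endfacet
  facet normal 0.3939 0.9191 0.0000
    outer loop
      vertex 6.8 6.8 0.0
      vertex 4.0 8.0 0.0
      vertex 4.0 8.0 14.0
    endloop
  endfacet
  facet normal 0.3939 0.9191 0.0000
    outer loop
      vertex 6.8 6.8 0.0
      vertex 4.0 8.0 14.0
      vertex 6.8 6.8 14.0
    endloop
  endfacet
  facet normal -0.3939 0.9191 0.0000
    outer loop
      vertex 4.0 8.0 0.0
      vertex 1.2 6.8 0.0
      vertex 1.2 6.8 14.0
    endloop
  endfacet
  facet normal -0.3939 0.9191 0.0000
    outer loop
      vertex 4.0 8.0 0.0
      vertex 1.2 6.8 14.0
      vertex 4.0 8.0 14.0
    endloop
  endfacet
  facet normal -0.9191 0.3939 0.0000
    outer loop
      vertex 1.2 6.8 0.0
      vertex 0.0 4.0 0.0
      vertex 0.0 4.0 14.0
    endloop
  endfacet
  facet normal -0.9191 0.3939 0.0000
    outer loop
      vertex 1.2 6.8 0.0
      vertex 0.0 4.0 14.0
      vertex 1.2 6.8 14.0
    endloop
  endfacet
  facet normal -0.9191 -0.3939 0.0000
    outer loop
      vertex 0.0 4.0 0.0
      vertex 1.2 1.2 0.0
      vertex 1.2 1.2 14.0
    endloop
  endfacet
  facet normal -0.9191 -0.3939 0.0000
    outer loop
      vertex 0.0 4.0 0.0
      vertex 1.2 1.2 14.0
      vertex 0.0 4.0 14.0
    endloop
  endfacet
  facet normal -0.3939 -0.9191 0.0000
    outer loop
      vertex 1.2 1.2 0.0
      vertex 4.0 0.0 0.0
      vertex 4.0 0.0 14.0
    endloop
  endfacet
  facet normal -0.3939 -0.9191 0.0000
    outer loop
      vertex 1.2 1.2 0.0
      vertex 4.0 0.0 14.0
      vertex 1.2 1.2 14.0
    endloop
  endfacet
  facet normal 0.3939 -0.9191 0.0000
    outer loop
      vertex 4.0 0.0 0.0
      vertex 6.8 1.2 0.0
      vertex 6.8 1.2 14.0
    endloop
  endfacet
  facet normal 0.3939 -0.9191 0.0000
    outer loop
      vertex 4.0 0.0 0.0
      vertex 6.8 1.2 14.0
      vertex 4.0 0.0 14.0
    endloop
  endfacet
  facet normal 0.9191 -0.3939 0.0000
    outer loop
      vertex 6.8 1.2 0.0
      vertex 8.0 4.0 0.0
      vertex 8.0 4.0 14.0
    endloop
  endfacet
  facet normal 0.9191 -0.3939 0.0000
    outer loop
      vertex 6.8 1.2 0.0
      vertex 8.0 4.0 14.0
      vertex 6.8 1.2 14.0
    endloop
  endfacet
endsolid part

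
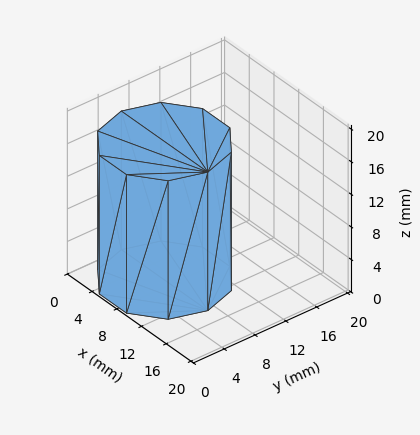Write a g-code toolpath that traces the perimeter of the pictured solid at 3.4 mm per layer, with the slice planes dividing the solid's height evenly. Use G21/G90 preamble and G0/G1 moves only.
Reading the render: the shape is a regular 10-sided prism (a cylinder approximated with 10 flat sides), circumscribed radius ≈ 7 mm, height ≈ 17 mm (dimensions read to the nearest mm from the axis ticks). For the g-code, the solid's height is divided into equal slices at the stated Δz and each level perimeter traced with G1 moves after a G0 lift.

; perimeter-only toolpath
G21 ; units = mm
G90 ; absolute positioning
G28 ; home
; layer 1
G0 Z3.4
G0 X14.0 Y7.0
G1 X12.7 Y11.1
G1 X9.2 Y13.7
G1 X4.8 Y13.7
G1 X1.3 Y11.1
G1 X0.0 Y7.0
G1 X1.3 Y2.9
G1 X4.8 Y0.3
G1 X9.2 Y0.3
G1 X12.7 Y2.9
G1 X14.0 Y7.0
; layer 2
G0 Z6.8
G0 X14.0 Y7.0
G1 X12.7 Y11.1
G1 X9.2 Y13.7
G1 X4.8 Y13.7
G1 X1.3 Y11.1
G1 X0.0 Y7.0
G1 X1.3 Y2.9
G1 X4.8 Y0.3
G1 X9.2 Y0.3
G1 X12.7 Y2.9
G1 X14.0 Y7.0
; layer 3
G0 Z10.2
G0 X14.0 Y7.0
G1 X12.7 Y11.1
G1 X9.2 Y13.7
G1 X4.8 Y13.7
G1 X1.3 Y11.1
G1 X0.0 Y7.0
G1 X1.3 Y2.9
G1 X4.8 Y0.3
G1 X9.2 Y0.3
G1 X12.7 Y2.9
G1 X14.0 Y7.0
; layer 4
G0 Z13.6
G0 X14.0 Y7.0
G1 X12.7 Y11.1
G1 X9.2 Y13.7
G1 X4.8 Y13.7
G1 X1.3 Y11.1
G1 X0.0 Y7.0
G1 X1.3 Y2.9
G1 X4.8 Y0.3
G1 X9.2 Y0.3
G1 X12.7 Y2.9
G1 X14.0 Y7.0
; layer 5
G0 Z17.0
G0 X14.0 Y7.0
G1 X12.7 Y11.1
G1 X9.2 Y13.7
G1 X4.8 Y13.7
G1 X1.3 Y11.1
G1 X0.0 Y7.0
G1 X1.3 Y2.9
G1 X4.8 Y0.3
G1 X9.2 Y0.3
G1 X12.7 Y2.9
G1 X14.0 Y7.0
M2 ; end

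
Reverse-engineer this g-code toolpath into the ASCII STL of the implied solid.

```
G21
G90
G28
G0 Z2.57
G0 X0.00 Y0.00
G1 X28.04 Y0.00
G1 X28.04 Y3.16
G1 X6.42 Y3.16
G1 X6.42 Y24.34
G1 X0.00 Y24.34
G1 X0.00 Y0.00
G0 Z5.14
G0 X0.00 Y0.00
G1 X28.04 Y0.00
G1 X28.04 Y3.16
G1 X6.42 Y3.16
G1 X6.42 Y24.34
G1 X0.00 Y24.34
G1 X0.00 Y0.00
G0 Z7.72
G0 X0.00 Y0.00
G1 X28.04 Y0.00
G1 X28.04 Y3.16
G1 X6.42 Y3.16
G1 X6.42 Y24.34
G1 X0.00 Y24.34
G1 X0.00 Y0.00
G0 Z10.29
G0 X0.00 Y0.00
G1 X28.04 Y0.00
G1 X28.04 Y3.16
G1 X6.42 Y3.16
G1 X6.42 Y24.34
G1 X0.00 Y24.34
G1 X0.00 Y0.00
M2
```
solid part
  facet normal 0.0000 0.0000 -1.0000
    outer loop
      vertex 28.04 3.16 0.00
      vertex 28.04 0.00 0.00
      vertex 0.00 0.00 0.00
    endloop
  endfacet
  facet normal 0.0000 0.0000 -1.0000
    outer loop
      vertex 6.42 3.16 0.00
      vertex 28.04 3.16 0.00
      vertex 0.00 0.00 0.00
    endloop
  endfacet
  facet normal 0.0000 0.0000 -1.0000
    outer loop
      vertex 6.42 24.34 0.00
      vertex 6.42 3.16 0.00
      vertex 0.00 0.00 0.00
    endloop
  endfacet
  facet normal 0.0000 0.0000 -1.0000
    outer loop
      vertex 0.00 24.34 0.00
      vertex 6.42 24.34 0.00
      vertex 0.00 0.00 0.00
    endloop
  endfacet
  facet normal 0.0000 0.0000 1.0000
    outer loop
      vertex 0.00 0.00 10.29
      vertex 28.04 0.00 10.29
      vertex 28.04 3.16 10.29
    endloop
  endfacet
  facet normal 0.0000 0.0000 1.0000
    outer loop
      vertex 0.00 0.00 10.29
      vertex 28.04 3.16 10.29
      vertex 6.42 3.16 10.29
    endloop
  endfacet
  facet normal 0.0000 0.0000 1.0000
    outer loop
      vertex 0.00 0.00 10.29
      vertex 6.42 3.16 10.29
      vertex 6.42 24.34 10.29
    endloop
  endfacet
  facet normal 0.0000 0.0000 1.0000
    outer loop
      vertex 0.00 0.00 10.29
      vertex 6.42 24.34 10.29
      vertex 0.00 24.34 10.29
    endloop
  endfacet
  facet normal 0.0000 -1.0000 0.0000
    outer loop
      vertex 0.00 0.00 0.00
      vertex 28.04 0.00 0.00
      vertex 28.04 0.00 10.29
    endloop
  endfacet
  facet normal 0.0000 -1.0000 0.0000
    outer loop
      vertex 0.00 0.00 0.00
      vertex 28.04 0.00 10.29
      vertex 0.00 0.00 10.29
    endloop
  endfacet
  facet normal 1.0000 0.0000 0.0000
    outer loop
      vertex 28.04 0.00 0.00
      vertex 28.04 3.16 0.00
      vertex 28.04 3.16 10.29
    endloop
  endfacet
  facet normal 1.0000 0.0000 0.0000
    outer loop
      vertex 28.04 0.00 0.00
      vertex 28.04 3.16 10.29
      vertex 28.04 0.00 10.29
    endloop
  endfacet
  facet normal 0.0000 1.0000 0.0000
    outer loop
      vertex 28.04 3.16 0.00
      vertex 6.42 3.16 0.00
      vertex 6.42 3.16 10.29
    endloop
  endfacet
  facet normal 0.0000 1.0000 0.0000
    outer loop
      vertex 28.04 3.16 0.00
      vertex 6.42 3.16 10.29
      vertex 28.04 3.16 10.29
    endloop
  endfacet
  facet normal 1.0000 0.0000 0.0000
    outer loop
      vertex 6.42 3.16 0.00
      vertex 6.42 24.34 0.00
      vertex 6.42 24.34 10.29
    endloop
  endfacet
  facet normal 1.0000 0.0000 0.0000
    outer loop
      vertex 6.42 3.16 0.00
      vertex 6.42 24.34 10.29
      vertex 6.42 3.16 10.29
    endloop
  endfacet
  facet normal 0.0000 1.0000 0.0000
    outer loop
      vertex 6.42 24.34 0.00
      vertex 0.00 24.34 0.00
      vertex 0.00 24.34 10.29
    endloop
  endfacet
  facet normal 0.0000 1.0000 0.0000
    outer loop
      vertex 6.42 24.34 0.00
      vertex 0.00 24.34 10.29
      vertex 6.42 24.34 10.29
    endloop
  endfacet
  facet normal -1.0000 0.0000 0.0000
    outer loop
      vertex 0.00 24.34 0.00
      vertex 0.00 0.00 0.00
      vertex 0.00 0.00 10.29
    endloop
  endfacet
  facet normal -1.0000 0.0000 0.0000
    outer loop
      vertex 0.00 24.34 0.00
      vertex 0.00 0.00 10.29
      vertex 0.00 24.34 10.29
    endloop
  endfacet
endsolid part

The G0 Z moves step by Δz≈2.57 mm. Every layer's G1 loop is the same polygon, so the solid is a straight extrusion of it from z=0 to z≈10.3. Closing with flat bottom and top caps and triangulating gives 20 facets — an L-shaped prism: outer 28 × 24.3 mm, arm thicknesses ≈ 3.16 mm (horizontal) and 6.42 mm (vertical), extruded 10.3 mm in z.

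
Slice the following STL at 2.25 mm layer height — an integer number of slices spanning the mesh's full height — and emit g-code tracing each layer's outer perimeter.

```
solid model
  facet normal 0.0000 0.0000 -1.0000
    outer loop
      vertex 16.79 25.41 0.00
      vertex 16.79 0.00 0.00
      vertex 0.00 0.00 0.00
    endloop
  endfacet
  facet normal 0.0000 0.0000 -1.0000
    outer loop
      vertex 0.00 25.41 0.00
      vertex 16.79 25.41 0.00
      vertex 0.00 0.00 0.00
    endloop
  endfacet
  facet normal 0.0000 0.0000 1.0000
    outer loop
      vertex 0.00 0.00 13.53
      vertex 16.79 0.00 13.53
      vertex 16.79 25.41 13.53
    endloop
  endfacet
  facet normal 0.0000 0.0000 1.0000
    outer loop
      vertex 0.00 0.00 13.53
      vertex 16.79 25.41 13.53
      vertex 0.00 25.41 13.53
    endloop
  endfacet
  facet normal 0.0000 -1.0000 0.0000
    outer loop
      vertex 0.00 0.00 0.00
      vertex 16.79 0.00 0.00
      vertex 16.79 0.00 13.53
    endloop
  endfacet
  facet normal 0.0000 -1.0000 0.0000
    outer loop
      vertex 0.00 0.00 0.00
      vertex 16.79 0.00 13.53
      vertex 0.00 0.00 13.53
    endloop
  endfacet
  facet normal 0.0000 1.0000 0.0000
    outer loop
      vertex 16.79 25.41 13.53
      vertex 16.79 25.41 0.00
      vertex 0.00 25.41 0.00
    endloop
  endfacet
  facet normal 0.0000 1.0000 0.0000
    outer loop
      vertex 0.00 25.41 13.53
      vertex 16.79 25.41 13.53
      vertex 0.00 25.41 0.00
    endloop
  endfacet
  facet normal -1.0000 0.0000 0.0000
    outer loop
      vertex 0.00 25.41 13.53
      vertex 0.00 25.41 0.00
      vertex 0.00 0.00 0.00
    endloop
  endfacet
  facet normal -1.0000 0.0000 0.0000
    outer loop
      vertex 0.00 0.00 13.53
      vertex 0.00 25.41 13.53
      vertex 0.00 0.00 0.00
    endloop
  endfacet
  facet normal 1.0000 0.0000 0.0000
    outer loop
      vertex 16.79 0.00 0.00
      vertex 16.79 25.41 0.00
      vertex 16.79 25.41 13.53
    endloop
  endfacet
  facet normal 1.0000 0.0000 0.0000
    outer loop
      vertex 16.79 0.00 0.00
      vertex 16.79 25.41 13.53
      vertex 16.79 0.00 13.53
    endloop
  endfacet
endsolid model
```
; perimeter-only toolpath
G21 ; units = mm
G90 ; absolute positioning
G28 ; home
; layer 1
G0 Z2.25
G0 X0.00 Y0.00
G1 X16.79 Y0.00
G1 X16.79 Y25.41
G1 X0.00 Y25.41
G1 X0.00 Y0.00
; layer 2
G0 Z4.51
G0 X0.00 Y0.00
G1 X16.79 Y0.00
G1 X16.79 Y25.41
G1 X0.00 Y25.41
G1 X0.00 Y0.00
; layer 3
G0 Z6.76
G0 X0.00 Y0.00
G1 X16.79 Y0.00
G1 X16.79 Y25.41
G1 X0.00 Y25.41
G1 X0.00 Y0.00
; layer 4
G0 Z9.02
G0 X0.00 Y0.00
G1 X16.79 Y0.00
G1 X16.79 Y25.41
G1 X0.00 Y25.41
G1 X0.00 Y0.00
; layer 5
G0 Z11.27
G0 X0.00 Y0.00
G1 X16.79 Y0.00
G1 X16.79 Y25.41
G1 X0.00 Y25.41
G1 X0.00 Y0.00
; layer 6
G0 Z13.53
G0 X0.00 Y0.00
G1 X16.79 Y0.00
G1 X16.79 Y25.41
G1 X0.00 Y25.41
G1 X0.00 Y0.00
M2 ; end

The solid is a rectangular box, roughly 16.8 × 25.4 mm footprint and 13.5 mm tall. Slicing at Δz = 2.25 mm — 6 equal slices spanning the solid's height, so layer i sits at z = i·h/6 — gives 6 non-empty perimeters. Each is a 4-segment closed polygon; G0 lifts to the layer z and rapids to the start vertex, then G1 traces the edges.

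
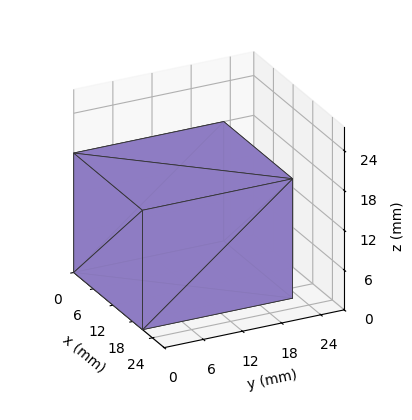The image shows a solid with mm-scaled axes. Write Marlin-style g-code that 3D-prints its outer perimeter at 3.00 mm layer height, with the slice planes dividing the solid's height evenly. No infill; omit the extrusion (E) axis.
Reading the render: the shape is a rectangular box, roughly 21 × 23 mm footprint and 18 mm tall (dimensions read to the nearest mm from the axis ticks). For the g-code, the solid's height is divided into equal slices at the stated Δz and each level perimeter traced with G1 moves after a G0 lift.

; perimeter-only toolpath
G21 ; units = mm
G90 ; absolute positioning
G28 ; home
; layer 1
G0 Z3.00
G0 X0.00 Y0.00
G1 X21.00 Y0.00
G1 X21.00 Y23.00
G1 X0.00 Y23.00
G1 X0.00 Y0.00
; layer 2
G0 Z6.00
G0 X0.00 Y0.00
G1 X21.00 Y0.00
G1 X21.00 Y23.00
G1 X0.00 Y23.00
G1 X0.00 Y0.00
; layer 3
G0 Z9.00
G0 X0.00 Y0.00
G1 X21.00 Y0.00
G1 X21.00 Y23.00
G1 X0.00 Y23.00
G1 X0.00 Y0.00
; layer 4
G0 Z12.00
G0 X0.00 Y0.00
G1 X21.00 Y0.00
G1 X21.00 Y23.00
G1 X0.00 Y23.00
G1 X0.00 Y0.00
; layer 5
G0 Z15.00
G0 X0.00 Y0.00
G1 X21.00 Y0.00
G1 X21.00 Y23.00
G1 X0.00 Y23.00
G1 X0.00 Y0.00
; layer 6
G0 Z18.00
G0 X0.00 Y0.00
G1 X21.00 Y0.00
G1 X21.00 Y23.00
G1 X0.00 Y23.00
G1 X0.00 Y0.00
M2 ; end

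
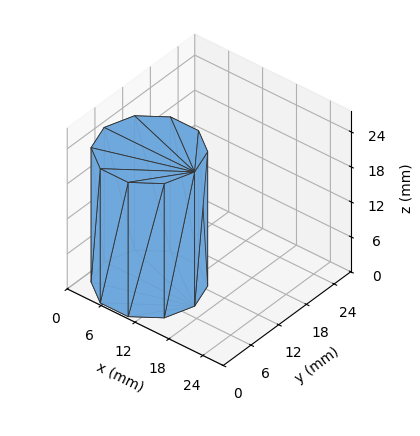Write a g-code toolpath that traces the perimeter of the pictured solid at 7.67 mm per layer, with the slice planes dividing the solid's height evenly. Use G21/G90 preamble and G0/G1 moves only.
Reading the render: the shape is a regular 10-sided prism (a cylinder approximated with 10 flat sides), circumscribed radius ≈ 8 mm, height ≈ 23 mm (dimensions read to the nearest mm from the axis ticks). For the g-code, the solid's height is divided into equal slices at the stated Δz and each level perimeter traced with G1 moves after a G0 lift.

; perimeter-only toolpath
G21 ; units = mm
G90 ; absolute positioning
G28 ; home
; layer 1
G0 Z7.67
G0 X16.00 Y8.00
G1 X14.47 Y12.70
G1 X10.47 Y15.61
G1 X5.53 Y15.61
G1 X1.53 Y12.70
G1 X0.00 Y8.00
G1 X1.53 Y3.30
G1 X5.53 Y0.39
G1 X10.47 Y0.39
G1 X14.47 Y3.30
G1 X16.00 Y8.00
; layer 2
G0 Z15.33
G0 X16.00 Y8.00
G1 X14.47 Y12.70
G1 X10.47 Y15.61
G1 X5.53 Y15.61
G1 X1.53 Y12.70
G1 X0.00 Y8.00
G1 X1.53 Y3.30
G1 X5.53 Y0.39
G1 X10.47 Y0.39
G1 X14.47 Y3.30
G1 X16.00 Y8.00
; layer 3
G0 Z23.00
G0 X16.00 Y8.00
G1 X14.47 Y12.70
G1 X10.47 Y15.61
G1 X5.53 Y15.61
G1 X1.53 Y12.70
G1 X0.00 Y8.00
G1 X1.53 Y3.30
G1 X5.53 Y0.39
G1 X10.47 Y0.39
G1 X14.47 Y3.30
G1 X16.00 Y8.00
M2 ; end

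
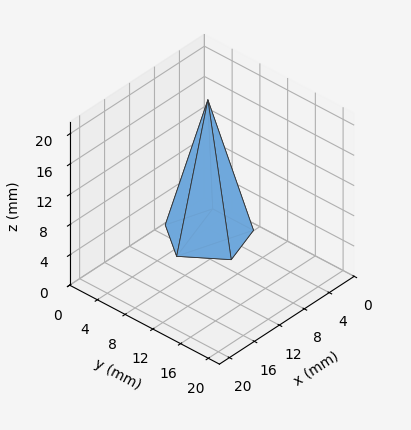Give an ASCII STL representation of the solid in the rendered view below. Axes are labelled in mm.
Reading the render: the shape is a regular 5-sided pyramid, base circumscribed radius ≈ 5 mm, apex at z ≈ 18 mm (dimensions read to the nearest mm from the axis ticks). For the STL, each face is triangulated and given an outward normal.

solid part
  facet normal 0.0000 0.0000 -1.0000
    outer loop
      vertex 0.955 7.939 0.000
      vertex 6.545 9.755 0.000
      vertex 10.000 5.000 0.000
    endloop
  endfacet
  facet normal 0.0000 0.0000 -1.0000
    outer loop
      vertex 0.955 2.061 0.000
      vertex 0.955 7.939 0.000
      vertex 10.000 5.000 0.000
    endloop
  endfacet
  facet normal 0.0000 0.0000 -1.0000
    outer loop
      vertex 6.545 0.245 0.000
      vertex 0.955 2.061 0.000
      vertex 10.000 5.000 0.000
    endloop
  endfacet
  facet normal 0.7893 0.5735 0.2193
    outer loop
      vertex 10.000 5.000 0.000
      vertex 6.545 9.755 0.000
      vertex 5.000 5.000 18.000
    endloop
  endfacet
  facet normal -0.3015 0.9279 0.2193
    outer loop
      vertex 6.545 9.755 0.000
      vertex 0.955 7.939 0.000
      vertex 5.000 5.000 18.000
    endloop
  endfacet
  facet normal -0.9757 0.0000 0.2193
    outer loop
      vertex 0.955 7.939 0.000
      vertex 0.955 2.061 0.000
      vertex 5.000 5.000 18.000
    endloop
  endfacet
  facet normal -0.3015 -0.9279 0.2193
    outer loop
      vertex 0.955 2.061 0.000
      vertex 6.545 0.245 0.000
      vertex 5.000 5.000 18.000
    endloop
  endfacet
  facet normal 0.7893 -0.5735 0.2193
    outer loop
      vertex 6.545 0.245 0.000
      vertex 10.000 5.000 0.000
      vertex 5.000 5.000 18.000
    endloop
  endfacet
endsolid part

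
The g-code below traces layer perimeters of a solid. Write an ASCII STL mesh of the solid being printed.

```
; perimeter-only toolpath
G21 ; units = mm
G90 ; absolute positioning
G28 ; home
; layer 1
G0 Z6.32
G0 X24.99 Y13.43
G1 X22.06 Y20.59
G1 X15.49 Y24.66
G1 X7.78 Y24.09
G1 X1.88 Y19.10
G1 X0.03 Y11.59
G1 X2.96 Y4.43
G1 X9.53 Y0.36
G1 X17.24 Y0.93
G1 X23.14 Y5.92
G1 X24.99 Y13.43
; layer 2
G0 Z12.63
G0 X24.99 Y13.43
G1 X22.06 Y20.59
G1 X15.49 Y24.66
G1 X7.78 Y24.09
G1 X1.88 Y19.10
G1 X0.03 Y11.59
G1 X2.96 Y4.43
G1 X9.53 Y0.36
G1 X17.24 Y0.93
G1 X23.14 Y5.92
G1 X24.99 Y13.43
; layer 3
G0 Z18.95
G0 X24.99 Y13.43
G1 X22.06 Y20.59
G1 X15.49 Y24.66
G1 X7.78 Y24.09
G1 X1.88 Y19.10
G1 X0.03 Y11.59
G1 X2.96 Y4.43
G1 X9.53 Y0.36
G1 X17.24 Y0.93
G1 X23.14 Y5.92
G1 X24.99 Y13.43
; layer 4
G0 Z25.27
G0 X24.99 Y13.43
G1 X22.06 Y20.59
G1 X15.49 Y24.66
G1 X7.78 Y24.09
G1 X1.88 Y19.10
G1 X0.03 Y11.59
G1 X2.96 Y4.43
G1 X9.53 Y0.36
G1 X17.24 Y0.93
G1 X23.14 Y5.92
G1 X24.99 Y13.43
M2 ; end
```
solid part
  facet normal 0.0000 0.0000 -1.0000
    outer loop
      vertex 15.49 24.66 0.00
      vertex 22.06 20.59 0.00
      vertex 24.99 13.43 0.00
    endloop
  endfacet
  facet normal 0.0000 0.0000 -1.0000
    outer loop
      vertex 7.78 24.09 0.00
      vertex 15.49 24.66 0.00
      vertex 24.99 13.43 0.00
    endloop
  endfacet
  facet normal 0.0000 0.0000 -1.0000
    outer loop
      vertex 1.88 19.10 0.00
      vertex 7.78 24.09 0.00
      vertex 24.99 13.43 0.00
    endloop
  endfacet
  facet normal 0.0000 0.0000 -1.0000
    outer loop
      vertex 0.03 11.59 0.00
      vertex 1.88 19.10 0.00
      vertex 24.99 13.43 0.00
    endloop
  endfacet
  facet normal 0.0000 0.0000 -1.0000
    outer loop
      vertex 2.96 4.43 0.00
      vertex 0.03 11.59 0.00
      vertex 24.99 13.43 0.00
    endloop
  endfacet
  facet normal 0.0000 0.0000 -1.0000
    outer loop
      vertex 9.53 0.36 0.00
      vertex 2.96 4.43 0.00
      vertex 24.99 13.43 0.00
    endloop
  endfacet
  facet normal 0.0000 0.0000 -1.0000
    outer loop
      vertex 17.24 0.93 0.00
      vertex 9.53 0.36 0.00
      vertex 24.99 13.43 0.00
    endloop
  endfacet
  facet normal 0.0000 0.0000 -1.0000
    outer loop
      vertex 23.14 5.92 0.00
      vertex 17.24 0.93 0.00
      vertex 24.99 13.43 0.00
    endloop
  endfacet
  facet normal 0.0000 0.0000 1.0000
    outer loop
      vertex 24.99 13.43 25.27
      vertex 22.06 20.59 25.27
      vertex 15.49 24.66 25.27
    endloop
  endfacet
  facet normal 0.0000 0.0000 1.0000
    outer loop
      vertex 24.99 13.43 25.27
      vertex 15.49 24.66 25.27
      vertex 7.78 24.09 25.27
    endloop
  endfacet
  facet normal 0.0000 0.0000 1.0000
    outer loop
      vertex 24.99 13.43 25.27
      vertex 7.78 24.09 25.27
      vertex 1.88 19.10 25.27
    endloop
  endfacet
  facet normal 0.0000 0.0000 1.0000
    outer loop
      vertex 24.99 13.43 25.27
      vertex 1.88 19.10 25.27
      vertex 0.03 11.59 25.27
    endloop
  endfacet
  facet normal 0.0000 0.0000 1.0000
    outer loop
      vertex 24.99 13.43 25.27
      vertex 0.03 11.59 25.27
      vertex 2.96 4.43 25.27
    endloop
  endfacet
  facet normal 0.0000 0.0000 1.0000
    outer loop
      vertex 24.99 13.43 25.27
      vertex 2.96 4.43 25.27
      vertex 9.53 0.36 25.27
    endloop
  endfacet
  facet normal 0.0000 0.0000 1.0000
    outer loop
      vertex 24.99 13.43 25.27
      vertex 9.53 0.36 25.27
      vertex 17.24 0.93 25.27
    endloop
  endfacet
  facet normal 0.0000 0.0000 1.0000
    outer loop
      vertex 24.99 13.43 25.27
      vertex 17.24 0.93 25.27
      vertex 23.14 5.92 25.27
    endloop
  endfacet
  facet normal 0.9255 0.3787 0.0000
    outer loop
      vertex 24.99 13.43 0.00
      vertex 22.06 20.59 0.00
      vertex 22.06 20.59 25.27
    endloop
  endfacet
  facet normal 0.9255 0.3787 0.0000
    outer loop
      vertex 24.99 13.43 0.00
      vertex 22.06 20.59 25.27
      vertex 24.99 13.43 25.27
    endloop
  endfacet
  facet normal 0.5266 0.8501 0.0000
    outer loop
      vertex 22.06 20.59 0.00
      vertex 15.49 24.66 0.00
      vertex 15.49 24.66 25.27
    endloop
  endfacet
  facet normal 0.5266 0.8501 0.0000
    outer loop
      vertex 22.06 20.59 0.00
      vertex 15.49 24.66 25.27
      vertex 22.06 20.59 25.27
    endloop
  endfacet
  facet normal -0.0737 0.9973 0.0000
    outer loop
      vertex 15.49 24.66 0.00
      vertex 7.78 24.09 0.00
      vertex 7.78 24.09 25.27
    endloop
  endfacet
  facet normal -0.0737 0.9973 0.0000
    outer loop
      vertex 15.49 24.66 0.00
      vertex 7.78 24.09 25.27
      vertex 15.49 24.66 25.27
    endloop
  endfacet
  facet normal -0.6458 0.7635 0.0000
    outer loop
      vertex 7.78 24.09 0.00
      vertex 1.88 19.10 0.00
      vertex 1.88 19.10 25.27
    endloop
  endfacet
  facet normal -0.6458 0.7635 0.0000
    outer loop
      vertex 7.78 24.09 0.00
      vertex 1.88 19.10 25.27
      vertex 7.78 24.09 25.27
    endloop
  endfacet
  facet normal -0.9710 0.2392 0.0000
    outer loop
      vertex 1.88 19.10 0.00
      vertex 0.03 11.59 0.00
      vertex 0.03 11.59 25.27
    endloop
  endfacet
  facet normal -0.9710 0.2392 0.0000
    outer loop
      vertex 1.88 19.10 0.00
      vertex 0.03 11.59 25.27
      vertex 1.88 19.10 25.27
    endloop
  endfacet
  facet normal -0.9255 -0.3787 0.0000
    outer loop
      vertex 0.03 11.59 0.00
      vertex 2.96 4.43 0.00
      vertex 2.96 4.43 25.27
    endloop
  endfacet
  facet normal -0.9255 -0.3787 0.0000
    outer loop
      vertex 0.03 11.59 0.00
      vertex 2.96 4.43 25.27
      vertex 0.03 11.59 25.27
    endloop
  endfacet
  facet normal -0.5266 -0.8501 0.0000
    outer loop
      vertex 2.96 4.43 0.00
      vertex 9.53 0.36 0.00
      vertex 9.53 0.36 25.27
    endloop
  endfacet
  facet normal -0.5266 -0.8501 0.0000
    outer loop
      vertex 2.96 4.43 0.00
      vertex 9.53 0.36 25.27
      vertex 2.96 4.43 25.27
    endloop
  endfacet
  facet normal 0.0737 -0.9973 0.0000
    outer loop
      vertex 9.53 0.36 0.00
      vertex 17.24 0.93 0.00
      vertex 17.24 0.93 25.27
    endloop
  endfacet
  facet normal 0.0737 -0.9973 0.0000
    outer loop
      vertex 9.53 0.36 0.00
      vertex 17.24 0.93 25.27
      vertex 9.53 0.36 25.27
    endloop
  endfacet
  facet normal 0.6458 -0.7635 0.0000
    outer loop
      vertex 17.24 0.93 0.00
      vertex 23.14 5.92 0.00
      vertex 23.14 5.92 25.27
    endloop
  endfacet
  facet normal 0.6458 -0.7635 0.0000
    outer loop
      vertex 17.24 0.93 0.00
      vertex 23.14 5.92 25.27
      vertex 17.24 0.93 25.27
    endloop
  endfacet
  facet normal 0.9710 -0.2392 0.0000
    outer loop
      vertex 23.14 5.92 0.00
      vertex 24.99 13.43 0.00
      vertex 24.99 13.43 25.27
    endloop
  endfacet
  facet normal 0.9710 -0.2392 0.0000
    outer loop
      vertex 23.14 5.92 0.00
      vertex 24.99 13.43 25.27
      vertex 23.14 5.92 25.27
    endloop
  endfacet
endsolid part

The G0 Z moves step by Δz≈6.32 mm. Every layer's G1 loop is the same polygon, so the solid is a straight extrusion of it from z=0 to z≈25.3. Closing with flat bottom and top caps and triangulating gives 36 facets — a regular 10-sided prism (a cylinder approximated with 10 flat sides), circumscribed radius ≈ 12.5 mm, height ≈ 25.3 mm.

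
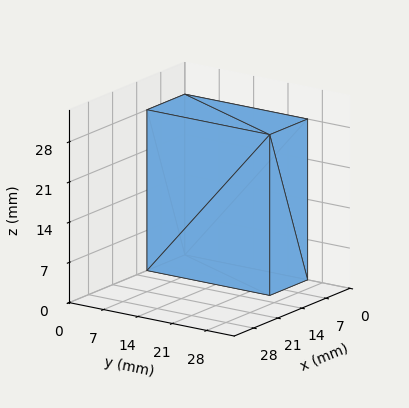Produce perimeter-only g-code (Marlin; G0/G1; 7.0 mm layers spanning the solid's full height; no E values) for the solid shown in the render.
Reading the render: the shape is a rectangular box, roughly 11 × 25 mm footprint and 28 mm tall (dimensions read to the nearest mm from the axis ticks). For the g-code, the solid's height is divided into equal slices at the stated Δz and each level perimeter traced with G1 moves after a G0 lift.

; perimeter-only toolpath
G21 ; units = mm
G90 ; absolute positioning
G28 ; home
; layer 1
G0 Z7.0
G0 X0.0 Y0.0
G1 X11.0 Y0.0
G1 X11.0 Y25.0
G1 X0.0 Y25.0
G1 X0.0 Y0.0
; layer 2
G0 Z14.0
G0 X0.0 Y0.0
G1 X11.0 Y0.0
G1 X11.0 Y25.0
G1 X0.0 Y25.0
G1 X0.0 Y0.0
; layer 3
G0 Z21.0
G0 X0.0 Y0.0
G1 X11.0 Y0.0
G1 X11.0 Y25.0
G1 X0.0 Y25.0
G1 X0.0 Y0.0
; layer 4
G0 Z28.0
G0 X0.0 Y0.0
G1 X11.0 Y0.0
G1 X11.0 Y25.0
G1 X0.0 Y25.0
G1 X0.0 Y0.0
M2 ; end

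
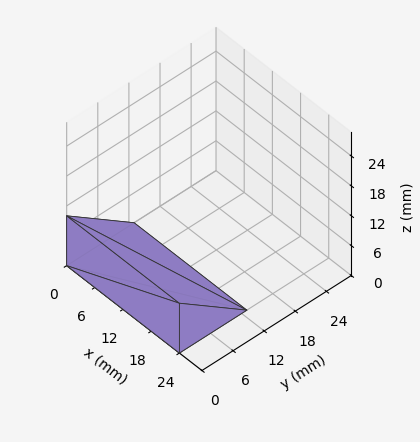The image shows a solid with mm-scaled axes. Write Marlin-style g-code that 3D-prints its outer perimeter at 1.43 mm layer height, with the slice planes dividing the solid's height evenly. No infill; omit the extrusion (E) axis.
Reading the render: the shape is a wedge (ramp): 24 × 13 mm base, rising to 10 mm along the y=0 edge and sloping linearly to z=0 at y=13 (dimensions read to the nearest mm from the axis ticks). For the g-code, the solid's height is divided into equal slices at the stated Δz and each level perimeter traced with G1 moves after a G0 lift.

; perimeter-only toolpath
G21 ; units = mm
G90 ; absolute positioning
G28 ; home
; layer 1
G0 Z1.43
G0 X0.00 Y0.00
G1 X24.00 Y0.00
G1 X24.00 Y11.14
G1 X0.00 Y11.14
G1 X0.00 Y0.00
; layer 2
G0 Z2.86
G0 X0.00 Y0.00
G1 X24.00 Y0.00
G1 X24.00 Y9.29
G1 X0.00 Y9.29
G1 X0.00 Y0.00
; layer 3
G0 Z4.29
G0 X0.00 Y0.00
G1 X24.00 Y0.00
G1 X24.00 Y7.43
G1 X0.00 Y7.43
G1 X0.00 Y0.00
; layer 4
G0 Z5.71
G0 X0.00 Y0.00
G1 X24.00 Y0.00
G1 X24.00 Y5.57
G1 X0.00 Y5.57
G1 X0.00 Y0.00
; layer 5
G0 Z7.14
G0 X0.00 Y0.00
G1 X24.00 Y0.00
G1 X24.00 Y3.71
G1 X0.00 Y3.71
G1 X0.00 Y0.00
; layer 6
G0 Z8.57
G0 X0.00 Y0.00
G1 X24.00 Y0.00
G1 X24.00 Y1.86
G1 X0.00 Y1.86
G1 X0.00 Y0.00
M2 ; end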